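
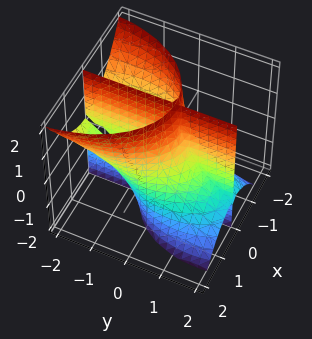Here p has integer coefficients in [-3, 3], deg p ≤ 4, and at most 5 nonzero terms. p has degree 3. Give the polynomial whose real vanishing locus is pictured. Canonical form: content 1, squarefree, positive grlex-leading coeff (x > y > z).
2*x^3 + x*y^2 + 2*x*y*z + x*y - 2*x

1. The picture has 2 separate pieces. They look like related sheets of one shape, so recover p as a whole.
2. deg p = 3. The shape is more complex than any degree-2 surface.
3. From the visible intercepts: the visible y-axis segment lies entirely on the surface; the visible z-axis segment lies entirely on the surface; the x-axis gridline crossings are at x ∈ {-1, 0, 1}.
4. Solving for integer coefficients yields p as stated.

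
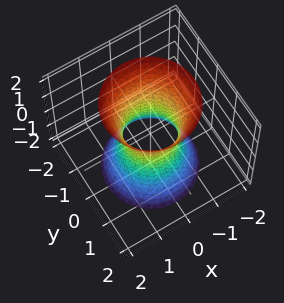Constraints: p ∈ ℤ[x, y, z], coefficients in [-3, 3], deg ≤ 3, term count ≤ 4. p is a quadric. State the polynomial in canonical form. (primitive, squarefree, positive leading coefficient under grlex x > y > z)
3*x^2 + 3*y^2 - z^2 - 2

1. Degree: an hourglass — one-sheet hyperboloid; a quadric, so deg p = 2.
2. Symmetries: it's symmetric under z → −z, forcing even powers of z; rotational symmetry about the z-axis ⇒ p depends on x, y only through x² + y².
3. From the axis intercepts and sections: no z-intercept at any integer in the box; a circular section at z = 1 has radius exactly 1.
4. Matching integer coefficients to the picture gives p.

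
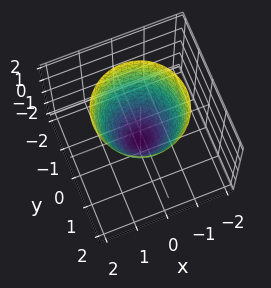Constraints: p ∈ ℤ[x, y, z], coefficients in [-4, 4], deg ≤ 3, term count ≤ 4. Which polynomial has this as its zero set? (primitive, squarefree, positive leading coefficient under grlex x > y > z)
First, deg p = 2. A generic line meets the surface in up to 2 points.
Then, symmetries: rotational symmetry about the z-axis ⇒ p depends on x, y only through x² + y².
Next, checking where it meets the axes: it meets the z-axis at z = -1 (among the integer gridlines); a circular section at z = 0 has radius between 0 and 1.
Finally, putting this together gives p.

3*x^2 + 3*y^2 - 2*z - 2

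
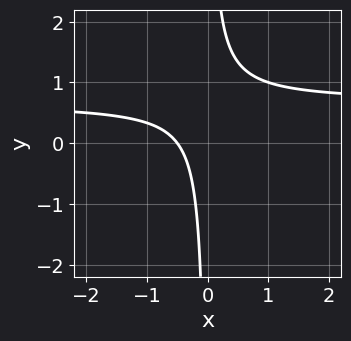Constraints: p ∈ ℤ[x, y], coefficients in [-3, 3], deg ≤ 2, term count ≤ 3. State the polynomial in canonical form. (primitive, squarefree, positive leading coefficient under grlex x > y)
3*x*y - 2*x - 1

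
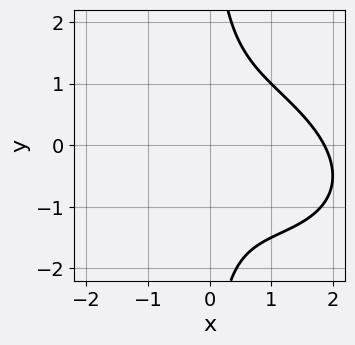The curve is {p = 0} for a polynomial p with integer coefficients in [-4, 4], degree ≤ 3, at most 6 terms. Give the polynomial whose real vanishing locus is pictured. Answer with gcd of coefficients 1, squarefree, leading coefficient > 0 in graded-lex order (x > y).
x^3 + x^2*y + 2*x*y^2 - x^2 - 3

(a) Degree: a generic line meets the curve in up to 3 points, so deg p = 3.
(b) From the axis intercepts and sections: it misses every integer gridline on the y-axis.
(c) The integer polynomial consistent with all of this is the stated p.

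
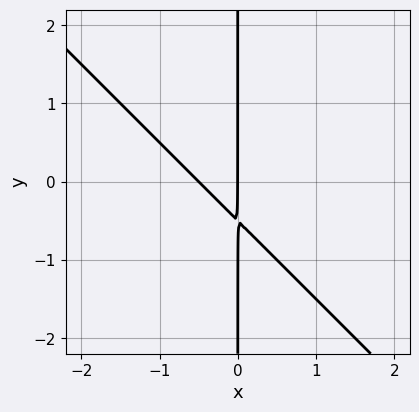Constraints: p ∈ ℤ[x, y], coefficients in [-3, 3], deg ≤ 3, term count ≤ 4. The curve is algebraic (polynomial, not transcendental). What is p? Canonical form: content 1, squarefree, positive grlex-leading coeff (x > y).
2*x^2 + 2*x*y + x

1. Degree: the shape is more complex than any degree-1 curve, so deg p = 2.
2. From the axis intercepts and sections: every point of the y-axis in the box is on the curve; it meets the x-axis at x = 0 (among the integer gridlines).
3. Assembling these constraints gives the stated polynomial.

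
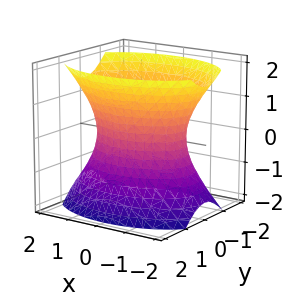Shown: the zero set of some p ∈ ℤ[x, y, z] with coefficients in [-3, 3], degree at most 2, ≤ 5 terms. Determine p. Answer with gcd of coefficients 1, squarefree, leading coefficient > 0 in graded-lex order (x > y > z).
x^2 + 2*y^2 - z^2 - 2

Degree: an hourglass — one-sheet hyperboloid; a quadric, so deg p = 2.
Symmetries: the x ↦ −x reflection is a symmetry, so x appears only in even powers; the z ↦ −z reflection is a symmetry, so z appears only in even powers; it's symmetric under y → −y, forcing even powers of y.
Reading off the gridlines: no z-intercept at any integer in the box; among the integer gridlines, it crosses the y-axis at y ∈ {-1, 1}.
These observations pin down the coefficients.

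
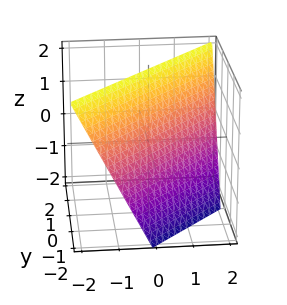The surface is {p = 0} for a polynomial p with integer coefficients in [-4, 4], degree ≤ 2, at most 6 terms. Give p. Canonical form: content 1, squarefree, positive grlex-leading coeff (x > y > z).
First, the degree is 1 — the surface is flat (a plane).
Then, reading off the gridlines: one z-axis crossing is at z = 2; one x-axis crossing is at x = 1; it meets the y-axis at y = -1 (among the integer gridlines).
Finally, together with the visible shape, these determine p as stated.

2*x - 2*y + z - 2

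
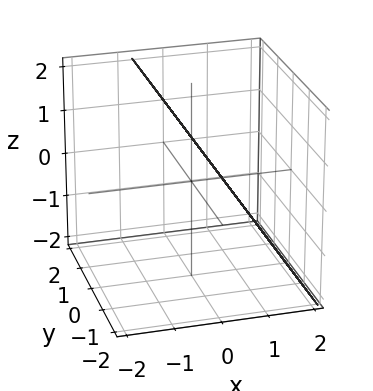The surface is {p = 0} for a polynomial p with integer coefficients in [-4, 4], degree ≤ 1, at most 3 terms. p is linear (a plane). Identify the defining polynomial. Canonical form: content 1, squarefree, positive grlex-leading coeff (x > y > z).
1. The degree is 1 — the surface is flat (a plane).
2. From the axis intercepts and sections: no y-intercept at any integer in the box; it crosses the z-axis at the gridline z = 1.
3. Solving for integer coefficients yields p as stated.

3*x + 2*z - 2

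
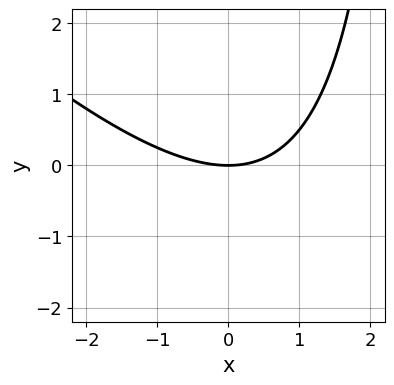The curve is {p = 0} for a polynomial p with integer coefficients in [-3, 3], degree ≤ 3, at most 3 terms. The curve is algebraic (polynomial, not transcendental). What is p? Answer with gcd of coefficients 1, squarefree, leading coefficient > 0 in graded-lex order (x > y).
x^2 + x*y - 3*y

(a) The degree is 2 — a generic line meets the curve in up to 2 points.
(b) Observable constraints: one x-axis crossing is at x = 0; one y-axis crossing is at y = 0.
(c) Assembling these constraints gives the stated polynomial.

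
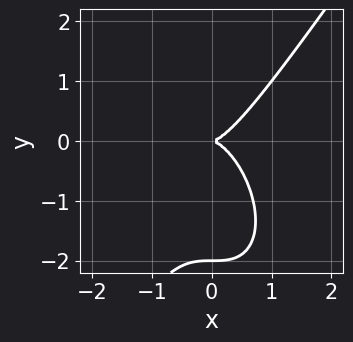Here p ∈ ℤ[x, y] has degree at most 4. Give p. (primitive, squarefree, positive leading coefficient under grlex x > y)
deg p = 3. The shape is more complex than any degree-2 curve.
Against the integer gridlines: it meets the x-axis at x = 0 (among the integer gridlines); the y-axis gridline crossings are at y ∈ {-2, 0}.
Solving for integer coefficients yields p as stated.

3*x^3 - y^3 - 2*y^2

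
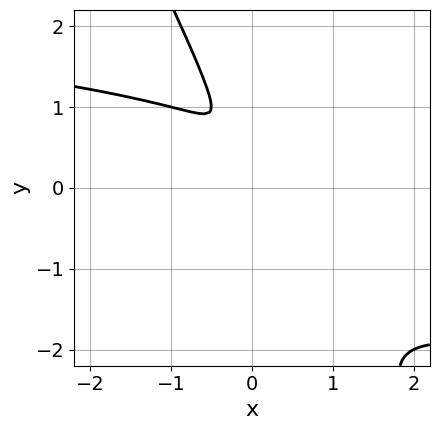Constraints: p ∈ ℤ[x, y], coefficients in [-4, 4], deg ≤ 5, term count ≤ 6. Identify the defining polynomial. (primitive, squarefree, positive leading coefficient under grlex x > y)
2*x*y^3 + y^4 + x*y^2 + 2*x^2

deg p = 4. The shape is more complex than any degree-3 curve.
Solving for integer coefficients yields p as stated.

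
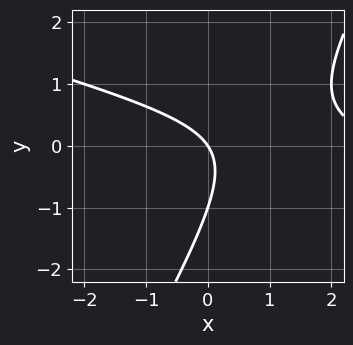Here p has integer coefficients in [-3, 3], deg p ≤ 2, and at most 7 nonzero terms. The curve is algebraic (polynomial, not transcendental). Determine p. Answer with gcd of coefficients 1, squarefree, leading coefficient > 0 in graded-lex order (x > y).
First, the degree is 2 — a generic line meets the curve in up to 2 points.
Then, from the axis intercepts and sections: it meets the x-axis at x = 0 (among the integer gridlines); the y-axis gridline crossings are at y ∈ {-1, 0}.
Finally, these observations pin down the coefficients.

x^2 + 3*x*y - 2*y^2 - 3*x - 2*y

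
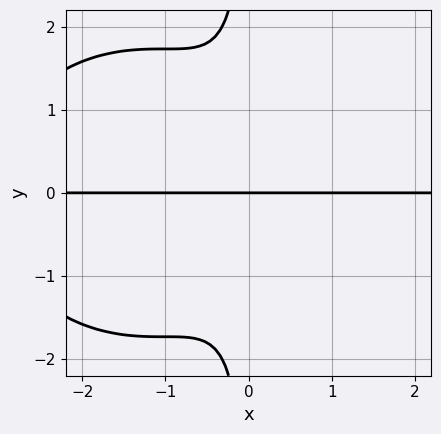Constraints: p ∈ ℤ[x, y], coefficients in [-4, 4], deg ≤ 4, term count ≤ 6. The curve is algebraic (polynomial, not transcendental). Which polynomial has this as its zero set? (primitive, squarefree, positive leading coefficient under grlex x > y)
x^3*y + x*y^3 + 3*x^2*y + y

1. The degree is 4 — a generic line meets the curve in up to 4 points.
2. Checking where it meets the axes: it crosses the y-axis at the gridline y = 0; every point of the x-axis in the box is on the curve.
3. Putting this together gives p.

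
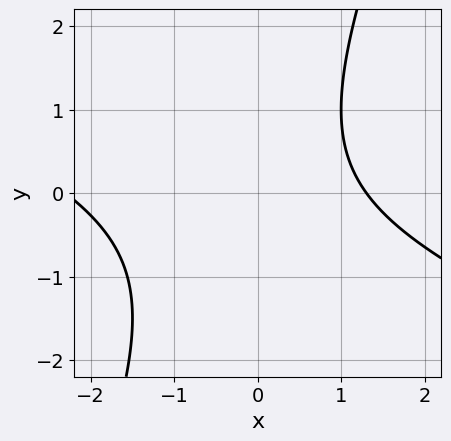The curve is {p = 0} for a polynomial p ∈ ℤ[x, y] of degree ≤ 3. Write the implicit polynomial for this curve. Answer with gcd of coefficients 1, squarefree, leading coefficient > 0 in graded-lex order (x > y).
x^2 + 2*x*y - y^2 + x - 3

(a) deg p = 2.
(b) Checking where it meets the axes: the curve avoids every integer y-axis point in the box.
(c) Assembling these constraints gives the stated polynomial.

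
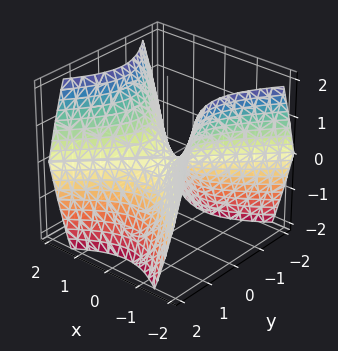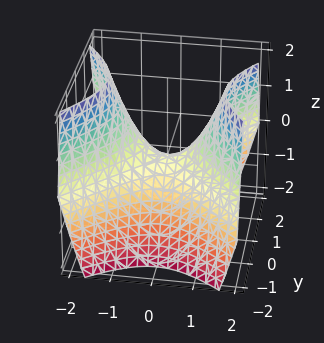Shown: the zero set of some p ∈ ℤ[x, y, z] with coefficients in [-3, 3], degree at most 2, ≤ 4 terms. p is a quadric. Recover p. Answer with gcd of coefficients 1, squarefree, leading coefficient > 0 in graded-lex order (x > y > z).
(a) The degree is 2 — a hyperbolic paraboloid; a quadric.
(b) Symmetries: mirror symmetry x ↦ −x ⇒ only even powers of x; mirror symmetry y ↦ −y ⇒ only even powers of y.
(c) Against the integer gridlines: it crosses the y-axis at the gridline y = 0; one x-axis crossing is at x = 0.
(d) Matching integer coefficients to the picture gives p.

x^2 - y^2 - z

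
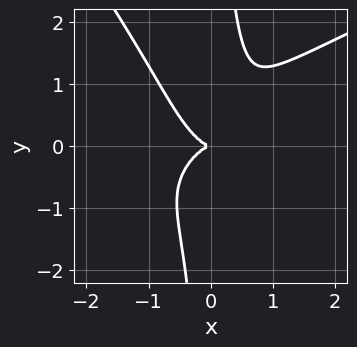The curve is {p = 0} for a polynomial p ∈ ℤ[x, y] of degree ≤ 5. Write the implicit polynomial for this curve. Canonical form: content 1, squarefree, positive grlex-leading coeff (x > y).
x^3*y - 2*x^2*y^2 - 2*x*y^3 + 3*x^3 + 2*y^2

First, the degree is 4 — a generic line meets the curve in up to 4 points.
Then, from the axis intercepts and sections: it crosses the y-axis at the gridline y = 0; it meets the x-axis at x = 0 (among the integer gridlines).
Finally, assembling these constraints gives the stated polynomial.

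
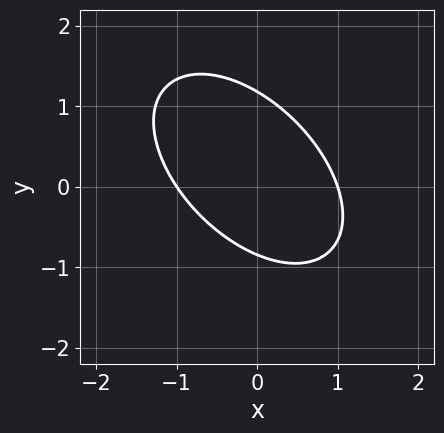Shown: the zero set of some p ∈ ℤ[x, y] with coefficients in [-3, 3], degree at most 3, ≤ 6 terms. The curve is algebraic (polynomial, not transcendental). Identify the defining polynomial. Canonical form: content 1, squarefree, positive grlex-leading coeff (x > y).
3*x^2 + 3*x*y + 3*y^2 - y - 3

(a) Degree: a generic line meets the curve in up to 2 points, so deg p = 2.
(b) Observable constraints: among the integer gridlines, it crosses the x-axis at x ∈ {-1, 1}.
(c) Solving for integer coefficients yields p as stated.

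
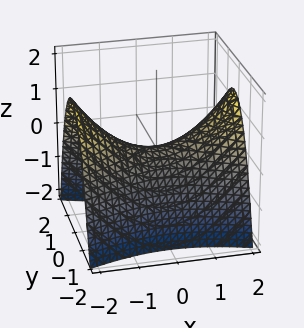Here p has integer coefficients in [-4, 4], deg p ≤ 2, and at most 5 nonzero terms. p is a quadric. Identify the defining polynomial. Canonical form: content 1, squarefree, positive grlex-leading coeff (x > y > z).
First, degree: a hyperbolic paraboloid; a quadric, so deg p = 2.
Then, symmetries: it's symmetric under y → −y, forcing even powers of y; it's symmetric under x → −x, forcing even powers of x.
Then, from the visible intercepts: one y-axis crossing is at y = 0; one z-axis crossing is at z = 0; one x-axis crossing is at x = 0.
Finally, solving for integer coefficients yields p as stated.

x^2 - 3*y^2 - 3*z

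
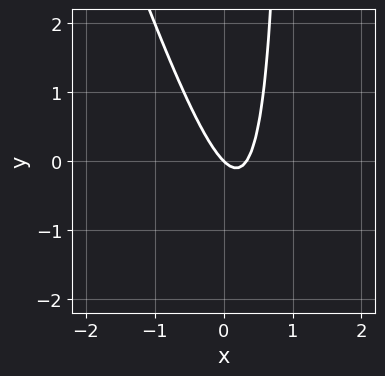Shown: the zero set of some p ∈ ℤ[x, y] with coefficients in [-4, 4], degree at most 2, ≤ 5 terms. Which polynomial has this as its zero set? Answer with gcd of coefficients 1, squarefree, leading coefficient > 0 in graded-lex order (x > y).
3*x^2 + x*y - x - y

First, deg p = 2. No degree-1 curve has this shape.
Next, against the integer gridlines: it crosses the y-axis at the gridline y = 0; one x-axis crossing is at x = 0.
Finally, matching integer coefficients to the picture gives p.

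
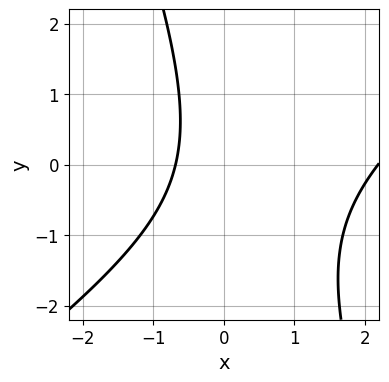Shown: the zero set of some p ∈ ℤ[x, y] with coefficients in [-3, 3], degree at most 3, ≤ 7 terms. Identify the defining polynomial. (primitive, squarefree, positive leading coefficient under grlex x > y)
1. deg p = 2. The shape is more complex than any degree-1 curve.
2. From the axis intercepts and sections: the curve avoids every integer y-axis point in the box.
3. Solving for integer coefficients yields p as stated.

2*x^2 - 2*x*y - y^2 - 3*x - 3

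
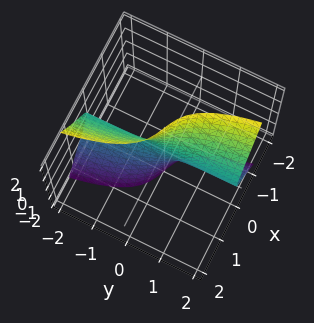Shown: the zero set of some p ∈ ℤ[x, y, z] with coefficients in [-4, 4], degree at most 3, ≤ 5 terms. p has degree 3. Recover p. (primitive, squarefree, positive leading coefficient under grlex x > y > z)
1. deg p = 3. A generic line meets the surface in up to 3 points.
2. From the visible intercepts: the visible z-axis segment lies entirely on the surface; the visible y-axis segment lies entirely on the surface.
3. These observations pin down the coefficients.

2*x^3 - x^2*y + y*z^2 + 2*x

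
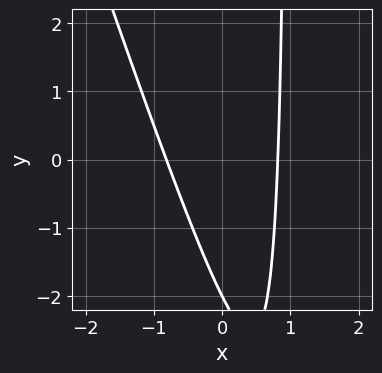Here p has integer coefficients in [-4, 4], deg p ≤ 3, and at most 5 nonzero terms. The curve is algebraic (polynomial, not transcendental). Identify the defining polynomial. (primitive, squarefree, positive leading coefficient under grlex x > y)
1. Degree: the shape is more complex than any degree-1 curve, so deg p = 2.
2. Against the integer gridlines: one y-axis crossing is at y = -2.
3. The integer polynomial consistent with all of this is the stated p.

3*x^2 + x*y - y - 2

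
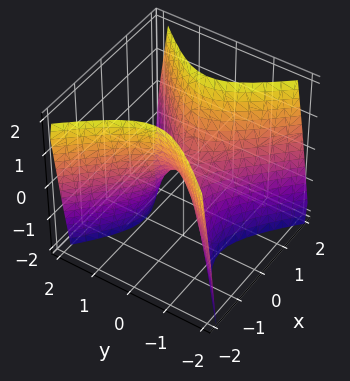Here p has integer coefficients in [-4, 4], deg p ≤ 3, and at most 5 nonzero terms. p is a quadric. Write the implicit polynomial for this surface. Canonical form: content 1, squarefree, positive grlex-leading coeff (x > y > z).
2*x^2 - 2*y^2 - z

1. deg p = 2. A hyperbolic paraboloid; a quadric.
2. Symmetries: mirror symmetry y ↦ −y ⇒ only even powers of y; it's symmetric under x → −x, forcing even powers of x.
3. Against the integer gridlines: it meets the x-axis at x = 0 (among the integer gridlines); it meets the z-axis at z = 0 (among the integer gridlines).
4. The integer polynomial consistent with all of this is the stated p.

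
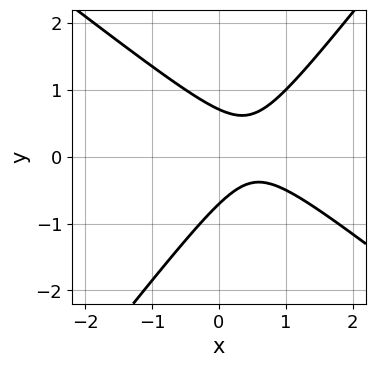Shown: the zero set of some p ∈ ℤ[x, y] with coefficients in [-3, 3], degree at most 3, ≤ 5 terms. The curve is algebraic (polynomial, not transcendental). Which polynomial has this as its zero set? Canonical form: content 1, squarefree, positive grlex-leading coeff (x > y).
2*x^2 + x*y - 2*y^2 - 2*x + 1

First, the degree is 2 — the shape is more complex than any degree-1 curve.
Next, observable constraints: no x-intercept at any integer in the box.
Finally, assembling these constraints gives the stated polynomial.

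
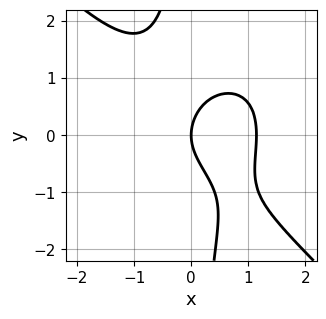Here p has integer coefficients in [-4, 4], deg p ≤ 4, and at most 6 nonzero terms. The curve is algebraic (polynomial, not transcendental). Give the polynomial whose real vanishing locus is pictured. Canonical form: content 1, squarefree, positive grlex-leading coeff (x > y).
2*x^4 + 2*x*y^3 + 2*y^2 - 3*x

(a) The degree is 4 — no degree-3 curve has this shape.
(b) From the visible intercepts: it meets the x-axis at x = 0 (among the integer gridlines); one y-axis crossing is at y = 0.
(c) Assembling these constraints gives the stated polynomial.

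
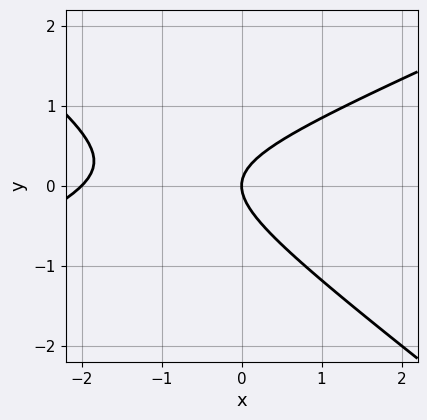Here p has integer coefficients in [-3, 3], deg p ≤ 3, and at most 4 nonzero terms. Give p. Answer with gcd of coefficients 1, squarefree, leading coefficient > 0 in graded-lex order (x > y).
(a) The degree is 2 — the shape is more complex than any degree-1 curve.
(b) From the visible intercepts: the x-axis gridline crossings are at x ∈ {-2, 0}; it meets the y-axis at y = 0 (among the integer gridlines).
(c) Fitting integer coefficients to these (and the overall shape) gives p.

x^2 - x*y - 3*y^2 + 2*x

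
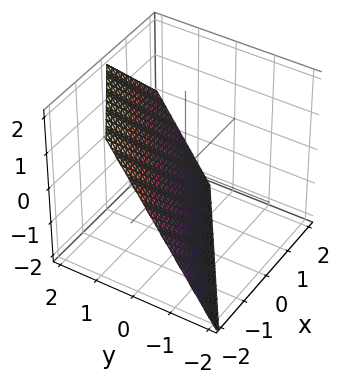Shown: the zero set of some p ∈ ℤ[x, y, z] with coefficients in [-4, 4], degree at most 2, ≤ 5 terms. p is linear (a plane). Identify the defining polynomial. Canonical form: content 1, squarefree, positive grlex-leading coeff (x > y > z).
Degree: every cross-section is a straight line — this is a plane, so deg p = 1.
Reading off the gridlines: it meets the z-axis at z = -1 (among the integer gridlines); it meets the x-axis at x = -1 (among the integer gridlines).
Solving for integer coefficients yields p as stated.

2*x - 3*y + 2*z + 2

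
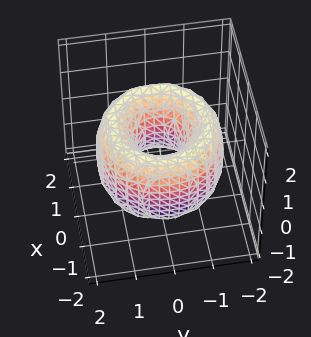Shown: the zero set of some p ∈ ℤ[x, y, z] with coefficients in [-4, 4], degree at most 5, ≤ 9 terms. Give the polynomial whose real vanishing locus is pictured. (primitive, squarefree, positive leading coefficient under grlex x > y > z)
First, the degree is 4 — the shape is more complex than any degree-3 surface.
Then, by symmetry, every cross-section ⟂ z is a circle, so x, y appear only via x² + y².
Next, against the integer gridlines: no z-intercept at any integer in the box; a circular section at z = 0 has radius between 0 and 1.
Finally, solving for integer coefficients yields p as stated.

x^4 + 2*x^2*y^2 + y^4 - 3*x^2 - 3*y^2 + z^2 + 1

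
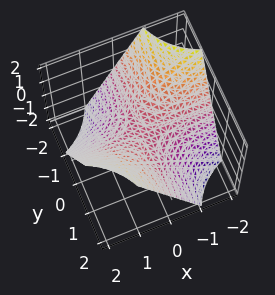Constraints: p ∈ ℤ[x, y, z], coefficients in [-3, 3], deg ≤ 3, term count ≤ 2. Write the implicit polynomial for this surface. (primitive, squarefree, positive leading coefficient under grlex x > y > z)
x*y - z

The degree is 2 — a hyperbolic paraboloid; a quadric.
From the axis intercepts and sections: it meets the z-axis at z = 0 (among the integer gridlines); every point of the x-axis in the box is on the surface; every point of the y-axis in the box is on the surface.
Fitting integer coefficients to these (and the overall shape) gives p.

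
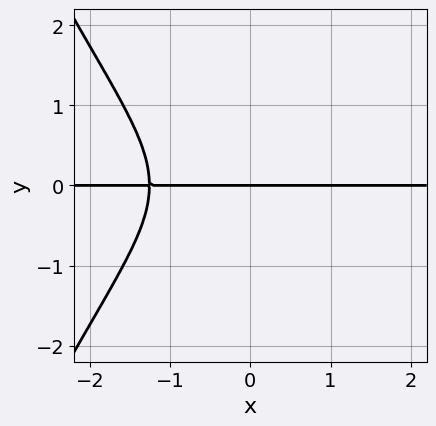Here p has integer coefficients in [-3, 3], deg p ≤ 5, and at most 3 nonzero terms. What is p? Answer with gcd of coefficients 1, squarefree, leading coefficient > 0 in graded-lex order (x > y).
1. deg p = 4.
2. Against the integer gridlines: one y-axis crossing is at y = 0; the visible x-axis segment lies entirely on the curve.
3. Assembling these constraints gives the stated polynomial.

x^3*y + 2*y^3 + 2*y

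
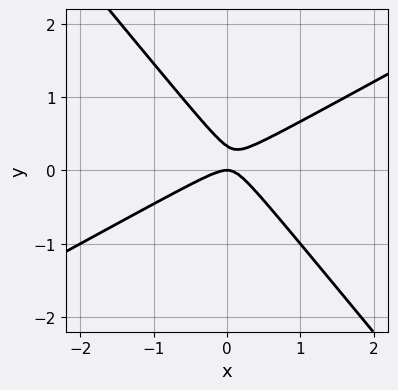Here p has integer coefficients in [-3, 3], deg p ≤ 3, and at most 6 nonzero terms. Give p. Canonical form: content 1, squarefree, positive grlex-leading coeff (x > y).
2*x^2 - 2*x*y - 3*y^2 + y

deg p = 2. A generic line meets the curve in up to 2 points.
Reading off the gridlines: it crosses the x-axis at the gridline x = 0; it crosses the y-axis at the gridline y = 0.
Putting this together gives p.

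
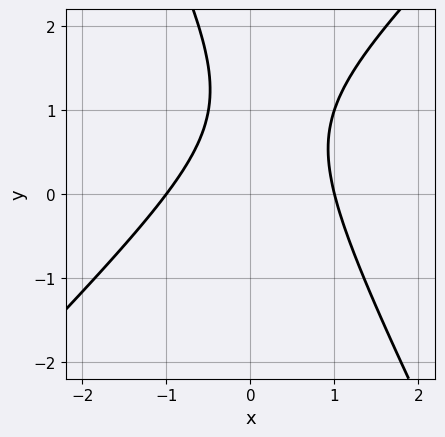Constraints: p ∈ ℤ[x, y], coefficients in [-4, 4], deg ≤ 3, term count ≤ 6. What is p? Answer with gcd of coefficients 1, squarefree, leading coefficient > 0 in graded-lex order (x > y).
2*x^2 - x*y - y^2 + 2*y - 2

(a) deg p = 2. A generic line meets the curve in up to 2 points.
(b) Reading off the gridlines: the x-axis gridline crossings are at x ∈ {-1, 1}; the curve avoids every integer y-axis point in the box.
(c) Assembling these constraints gives the stated polynomial.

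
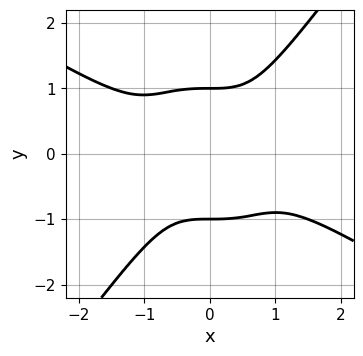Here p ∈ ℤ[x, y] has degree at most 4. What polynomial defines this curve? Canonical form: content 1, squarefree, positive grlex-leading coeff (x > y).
1. deg p = 4.
2. Against the integer gridlines: it misses every integer gridline on the x-axis; the y-axis gridline crossings are at y ∈ {-1, 1}.
3. These observations pin down the coefficients.

2*x^4 + 3*x^3*y - 2*y^4 + 2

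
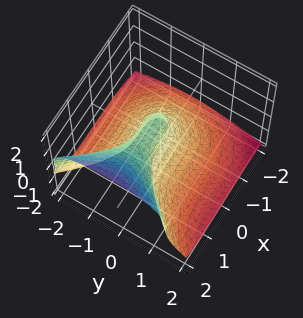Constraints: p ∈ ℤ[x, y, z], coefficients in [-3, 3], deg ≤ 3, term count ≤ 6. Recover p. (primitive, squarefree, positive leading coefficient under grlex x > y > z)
deg p = 3. No degree-2 surface has this shape.
Checking where it meets the axes: one z-axis crossing is at z = 0; it crosses the x-axis at the gridline x = 0; one y-axis crossing is at y = 0.
These observations pin down the coefficients.

x^3 - 3*z^3 - 3*y^2 - 2*y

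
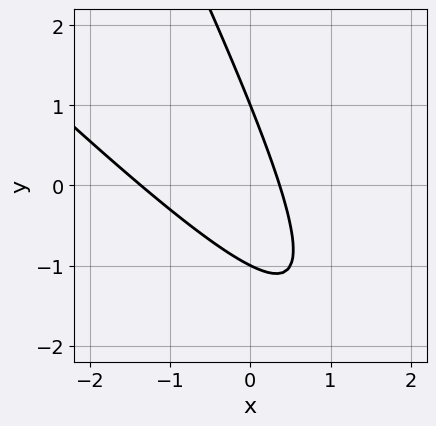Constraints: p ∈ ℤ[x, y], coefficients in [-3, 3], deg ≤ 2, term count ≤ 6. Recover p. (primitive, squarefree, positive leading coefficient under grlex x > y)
1. The degree is 2 — a generic line meets the curve in up to 2 points.
2. Observable constraints: the y-axis gridline crossings are at y ∈ {-1, 1}.
3. Matching integer coefficients to the picture gives p.

2*x^2 + 3*x*y + y^2 + 2*x - 1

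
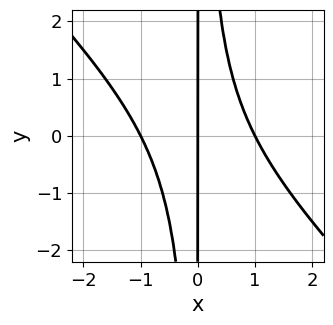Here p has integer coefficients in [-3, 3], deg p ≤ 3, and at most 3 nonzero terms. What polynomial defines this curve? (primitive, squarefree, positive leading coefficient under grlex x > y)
x^3 + x^2*y - x

1. Degree: a generic line meets the curve in up to 3 points, so deg p = 3.
2. From the axis intercepts and sections: the x-axis gridline crossings are at x ∈ {-1, 0, 1}; every point of the y-axis in the box is on the curve.
3. Putting this together gives p.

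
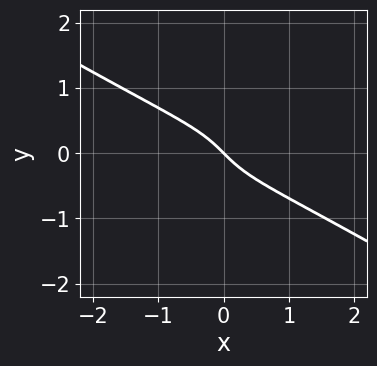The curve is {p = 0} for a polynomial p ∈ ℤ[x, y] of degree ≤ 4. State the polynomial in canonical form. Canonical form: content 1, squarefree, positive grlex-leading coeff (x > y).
deg p = 3. No degree-2 curve has this shape.
From the axis intercepts and sections: it crosses the x-axis at the gridline x = 0; it crosses the y-axis at the gridline y = 0.
The integer polynomial consistent with all of this is the stated p.

x^2*y - 3*y^3 - x - y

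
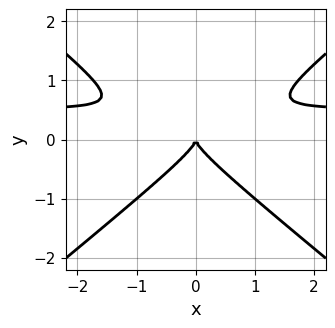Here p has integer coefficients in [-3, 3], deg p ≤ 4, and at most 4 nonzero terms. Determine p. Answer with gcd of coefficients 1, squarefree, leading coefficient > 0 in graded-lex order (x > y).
deg p = 3. No degree-2 curve has this shape.
Symmetries: the x ↦ −x reflection is a symmetry, so x appears only in even powers.
Observable constraints: one y-axis crossing is at y = 0; it crosses the x-axis at the gridline x = 0.
Assembling these constraints gives the stated polynomial.

2*x^2*y - 3*y^3 - x^2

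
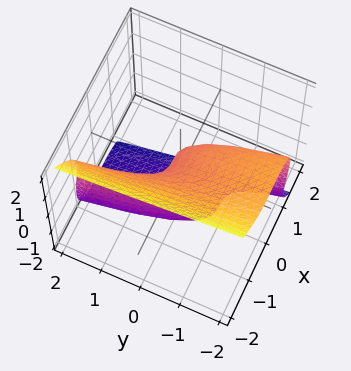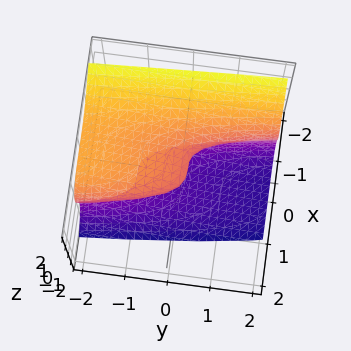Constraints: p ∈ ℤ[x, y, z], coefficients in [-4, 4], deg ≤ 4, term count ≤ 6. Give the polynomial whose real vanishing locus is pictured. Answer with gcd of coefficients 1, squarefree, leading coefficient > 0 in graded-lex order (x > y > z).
deg p = 3. The shape is more complex than any degree-2 surface.
Reading off the gridlines: it meets the z-axis at z = 0 (among the integer gridlines); it crosses the y-axis at the gridline y = 0; it meets the x-axis at x = 0 (among the integer gridlines).
Fitting integer coefficients to these (and the overall shape) gives p.

2*x^3 + z^3 + z^2 + y - z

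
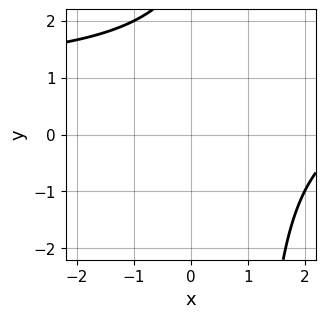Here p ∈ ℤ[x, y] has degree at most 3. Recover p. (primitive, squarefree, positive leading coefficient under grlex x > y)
1. deg p = 2.
2. Against the integer gridlines: no x-intercept at any integer in the box; it misses every integer gridline on the y-axis.
3. The integer polynomial consistent with all of this is the stated p.

x*y - x - y + 3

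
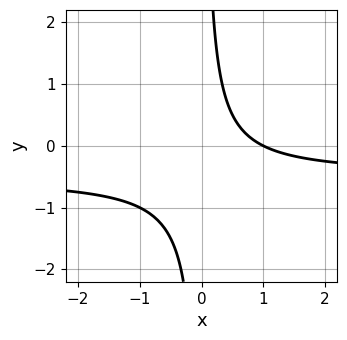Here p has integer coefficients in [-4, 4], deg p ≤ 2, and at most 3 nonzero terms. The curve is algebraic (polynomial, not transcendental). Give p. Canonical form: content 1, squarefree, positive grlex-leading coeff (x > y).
1. Degree: no degree-1 curve has this shape, so deg p = 2.
2. Observable constraints: no y-intercept at any integer in the box; it meets the x-axis at x = 1 (among the integer gridlines).
3. Matching integer coefficients to the picture gives p.

2*x*y + x - 1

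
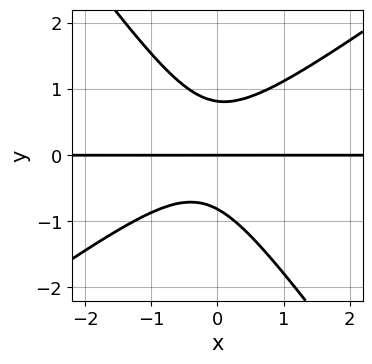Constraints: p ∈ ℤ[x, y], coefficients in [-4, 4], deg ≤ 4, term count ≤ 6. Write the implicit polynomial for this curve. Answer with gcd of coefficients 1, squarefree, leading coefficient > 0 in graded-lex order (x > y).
The degree is 3 — no degree-2 curve has this shape.
Checking where it meets the axes: every point of the x-axis in the box is on the curve; it meets the y-axis at y = 0 (among the integer gridlines).
Assembling these constraints gives the stated polynomial.

3*x^2*y - 2*x*y^2 - 3*y^3 + x*y + 2*y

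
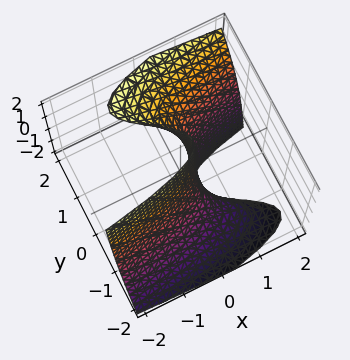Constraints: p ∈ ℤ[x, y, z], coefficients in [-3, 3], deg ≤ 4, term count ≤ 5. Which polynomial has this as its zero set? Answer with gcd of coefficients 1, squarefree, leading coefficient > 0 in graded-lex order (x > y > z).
1. Degree: the shape is more complex than any degree-2 surface, so deg p = 3.
2. From the visible intercepts: no z-intercept at any integer in the box.
3. Assembling these constraints gives the stated polynomial.

3*y^3 - 3*y^2*z - 3*x + 1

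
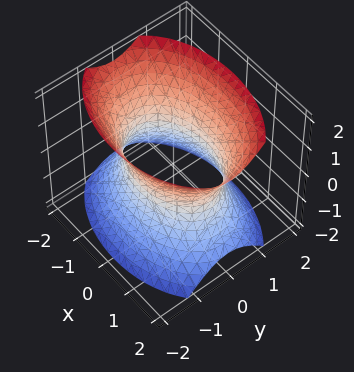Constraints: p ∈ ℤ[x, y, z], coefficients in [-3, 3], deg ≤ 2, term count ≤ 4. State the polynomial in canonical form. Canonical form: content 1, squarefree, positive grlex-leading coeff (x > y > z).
x^2 + 2*y^2 - z^2 - 2

The degree is 2 — an hourglass — one-sheet hyperboloid; a quadric.
Symmetries: mirror symmetry z ↦ −z ⇒ only even powers of z; mirror symmetry y ↦ −y ⇒ only even powers of y; it's symmetric under x → −x, forcing even powers of x.
Observable constraints: it misses every integer gridline on the z-axis; the y-axis gridline crossings are at y ∈ {-1, 1}.
Together with the visible shape, these determine p as stated.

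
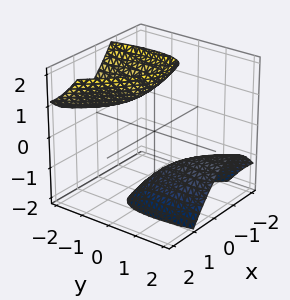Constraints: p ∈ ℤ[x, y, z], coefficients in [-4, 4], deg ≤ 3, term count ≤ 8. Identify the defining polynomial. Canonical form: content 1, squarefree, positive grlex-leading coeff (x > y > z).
3*x^2 + 3*x*y + y^2 + 2*y*z - z^2 + 2

1. There are 2 components.
2. deg p = 2.
3. Checking where it meets the axes: no x-intercept at any integer in the box; it misses every integer gridline on the y-axis.
4. These observations pin down the coefficients.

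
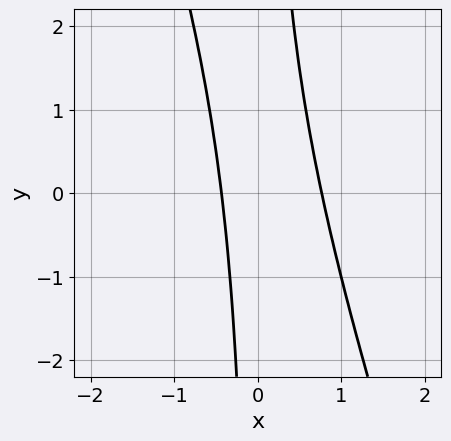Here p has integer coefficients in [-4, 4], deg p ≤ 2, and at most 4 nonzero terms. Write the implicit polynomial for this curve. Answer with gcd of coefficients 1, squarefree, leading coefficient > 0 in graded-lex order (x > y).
3*x^2 + x*y - x - 1

Degree: a generic line meets the curve in up to 2 points, so deg p = 2.
Observable constraints: the curve avoids every integer y-axis point in the box.
These observations pin down the coefficients.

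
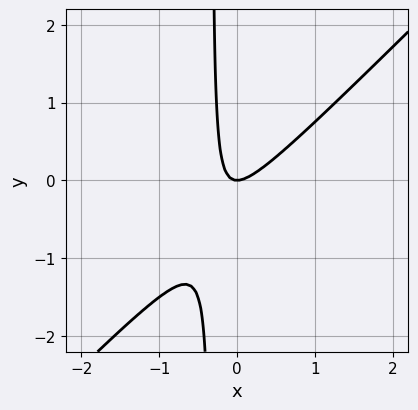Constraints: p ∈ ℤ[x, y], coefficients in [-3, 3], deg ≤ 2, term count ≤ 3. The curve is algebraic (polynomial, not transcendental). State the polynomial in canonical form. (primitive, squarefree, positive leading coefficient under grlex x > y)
3*x^2 - 3*x*y - y

1. The degree is 2 — a generic line meets the curve in up to 2 points.
2. Against the integer gridlines: one y-axis crossing is at y = 0; it meets the x-axis at x = 0 (among the integer gridlines).
3. Matching integer coefficients to the picture gives p.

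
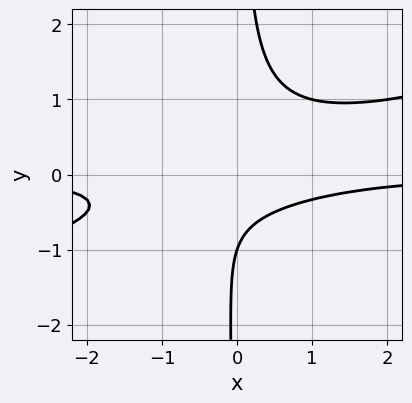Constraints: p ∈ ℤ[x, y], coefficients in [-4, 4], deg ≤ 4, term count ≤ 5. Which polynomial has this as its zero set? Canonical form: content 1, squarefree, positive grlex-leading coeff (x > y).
First, the degree is 3 — no degree-2 curve has this shape.
Next, from the axis intercepts and sections: one y-axis crossing is at y = -1; it misses every integer gridline on the x-axis.
Finally, together with the visible shape, these determine p as stated.

x^2*y - 3*x*y^2 + y + 1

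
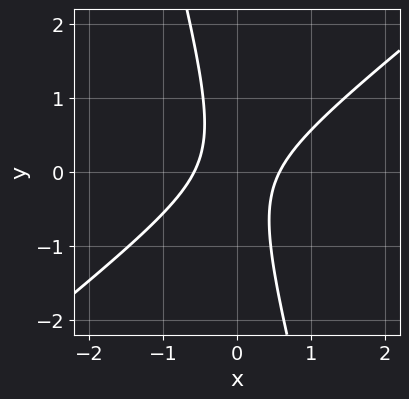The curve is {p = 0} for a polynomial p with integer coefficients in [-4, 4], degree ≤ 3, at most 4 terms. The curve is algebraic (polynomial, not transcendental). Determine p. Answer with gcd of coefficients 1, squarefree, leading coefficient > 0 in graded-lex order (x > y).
3*x^2 - 3*x*y - y^2 - 1

Degree: no degree-1 curve has this shape, so deg p = 2.
From the axis intercepts and sections: no y-intercept at any integer in the box.
Assembling these constraints gives the stated polynomial.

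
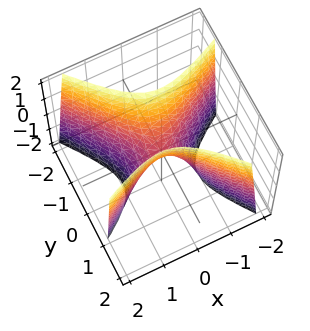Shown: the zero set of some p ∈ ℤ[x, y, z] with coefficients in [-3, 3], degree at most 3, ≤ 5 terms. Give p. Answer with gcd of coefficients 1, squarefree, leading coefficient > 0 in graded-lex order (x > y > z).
2*x^2 - 2*x*y - 3*y^2 + z

First, deg p = 2. A generic line meets the surface in up to 2 points.
Next, reading off the gridlines: it crosses the x-axis at the gridline x = 0; it crosses the z-axis at the gridline z = 0.
Finally, the integer polynomial consistent with all of this is the stated p.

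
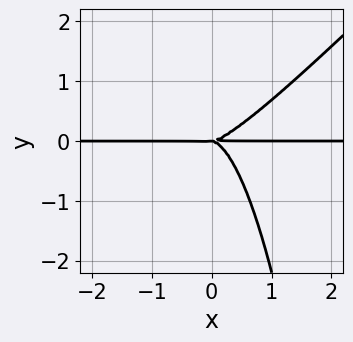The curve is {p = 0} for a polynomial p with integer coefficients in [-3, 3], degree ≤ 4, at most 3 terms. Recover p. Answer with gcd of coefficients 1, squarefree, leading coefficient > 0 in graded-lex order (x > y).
Degree: the shape is more complex than any degree-3 curve, so deg p = 4.
Reading off the gridlines: the visible x-axis segment lies entirely on the curve; one y-axis crossing is at y = 0.
Solving for integer coefficients yields p as stated.

3*x^3*y - 3*x^2*y^2 - 2*y^3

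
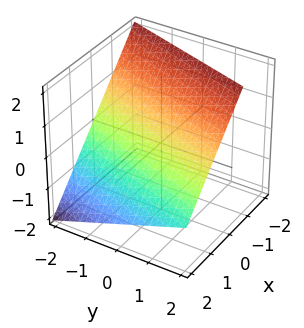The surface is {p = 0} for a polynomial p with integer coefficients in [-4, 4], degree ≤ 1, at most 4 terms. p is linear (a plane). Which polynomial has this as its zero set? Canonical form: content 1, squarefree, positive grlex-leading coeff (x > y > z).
First, degree: the surface is flat (a plane), so deg p = 1.
Next, against the integer gridlines: it meets the y-axis at y = -2 (among the integer gridlines).
Finally, putting this together gives p.

3*x - y + 3*z - 2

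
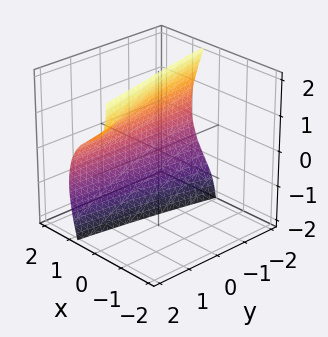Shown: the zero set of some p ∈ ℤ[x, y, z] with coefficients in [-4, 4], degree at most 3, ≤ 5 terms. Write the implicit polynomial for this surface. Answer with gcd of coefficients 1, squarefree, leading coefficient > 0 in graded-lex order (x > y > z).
1. The degree is 3 — no degree-2 surface has this shape.
2. Observable constraints: it misses every integer gridline on the z-axis; one x-axis crossing is at x = 1.
3. These observations pin down the coefficients.

3*x^3 + 2*x*z^2 + y*z + z - 3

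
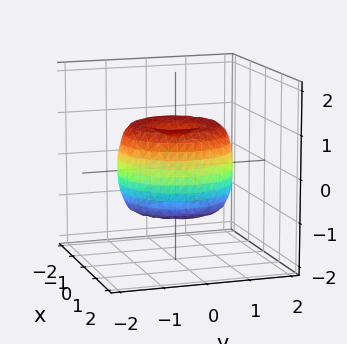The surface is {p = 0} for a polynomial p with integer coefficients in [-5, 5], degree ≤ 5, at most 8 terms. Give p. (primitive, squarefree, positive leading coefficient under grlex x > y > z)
(a) deg p = 4. The shape is more complex than any degree-3 surface.
(b) Symmetry: the surface is invariant under rotation about z: p = q(x² + y², z).
(c) From the visible intercepts: a circular section at z = 1 has radius between 0 and 1.
(d) Putting this together gives p.

2*x^4 + 4*x^2*y^2 + 2*y^4 - 3*x^2 - 3*y^2 + 2*z^2 - 1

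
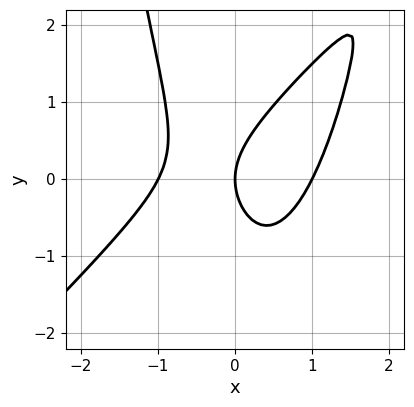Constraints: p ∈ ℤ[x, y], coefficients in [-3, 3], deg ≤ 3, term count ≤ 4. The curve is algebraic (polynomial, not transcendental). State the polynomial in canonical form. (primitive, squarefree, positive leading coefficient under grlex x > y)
deg p = 3. The shape is more complex than any degree-2 curve.
Checking where it meets the axes: it crosses the y-axis at the gridline y = 0; among the integer gridlines, it crosses the x-axis at x ∈ {-1, 0, 1}.
Matching integer coefficients to the picture gives p.

3*x^3 - 3*x^2*y + 2*y^2 - 3*x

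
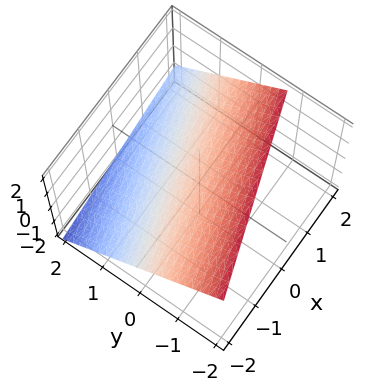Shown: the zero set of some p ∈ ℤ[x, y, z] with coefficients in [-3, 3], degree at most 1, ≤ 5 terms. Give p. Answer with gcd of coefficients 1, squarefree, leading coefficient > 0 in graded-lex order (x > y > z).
First, deg p = 1. Every cross-section is a straight line — this is a plane.
Then, from the visible intercepts: it meets the x-axis at x = -2 (among the integer gridlines).
Finally, the integer polynomial consistent with all of this is the stated p.

x - 3*y - 3*z + 2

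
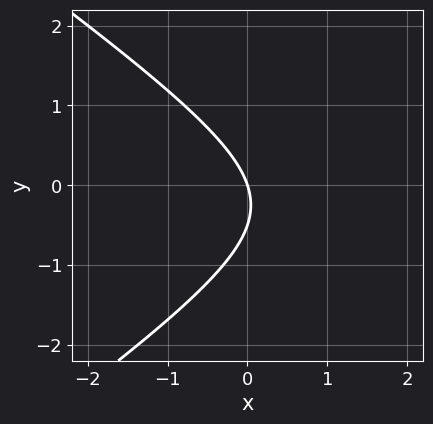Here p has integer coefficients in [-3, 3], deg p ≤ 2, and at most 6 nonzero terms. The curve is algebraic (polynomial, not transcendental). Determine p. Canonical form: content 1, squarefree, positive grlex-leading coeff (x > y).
x^2 - 2*y^2 - 3*x - y

deg p = 2. A generic line meets the curve in up to 2 points.
Checking where it meets the axes: it crosses the x-axis at the gridline x = 0; it crosses the y-axis at the gridline y = 0.
Assembling these constraints gives the stated polynomial.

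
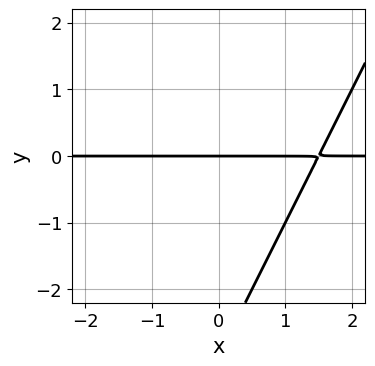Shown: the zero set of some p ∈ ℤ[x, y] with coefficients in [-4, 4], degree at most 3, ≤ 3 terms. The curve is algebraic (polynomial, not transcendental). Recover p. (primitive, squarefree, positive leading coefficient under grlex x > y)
2*x*y - y^2 - 3*y

First, degree: the shape is more complex than any degree-1 curve, so deg p = 2.
Next, against the integer gridlines: the visible x-axis segment lies entirely on the curve; it crosses the y-axis at the gridline y = 0.
Finally, putting this together gives p.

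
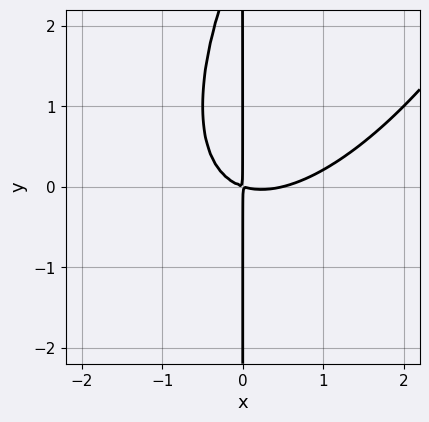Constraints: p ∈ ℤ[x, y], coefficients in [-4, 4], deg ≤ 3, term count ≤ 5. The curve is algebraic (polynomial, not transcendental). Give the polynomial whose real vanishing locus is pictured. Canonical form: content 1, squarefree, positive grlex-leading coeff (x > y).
1. Degree: the shape is more complex than any degree-2 curve, so deg p = 3.
2. From the visible intercepts: every point of the y-axis in the box is on the curve.
3. Matching integer coefficients to the picture gives p.

2*x^3 - 2*x^2*y + x*y^2 - x^2 - 3*x*y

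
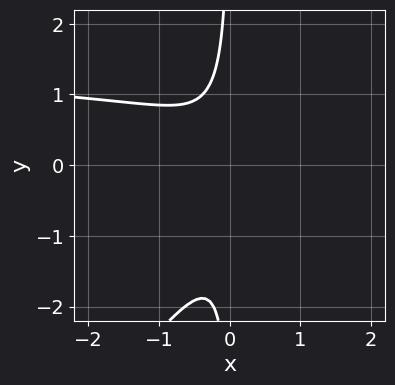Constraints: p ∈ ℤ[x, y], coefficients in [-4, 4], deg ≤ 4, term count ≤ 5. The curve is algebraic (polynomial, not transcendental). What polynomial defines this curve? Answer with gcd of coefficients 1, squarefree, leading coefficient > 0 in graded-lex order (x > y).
1. deg p = 3.
2. Checking where it meets the axes: it misses every integer gridline on the x-axis; it misses every integer gridline on the y-axis.
3. Fitting integer coefficients to these (and the overall shape) gives p.

2*x^2*y - 2*x*y^2 - 3*x^2 - x*y - 1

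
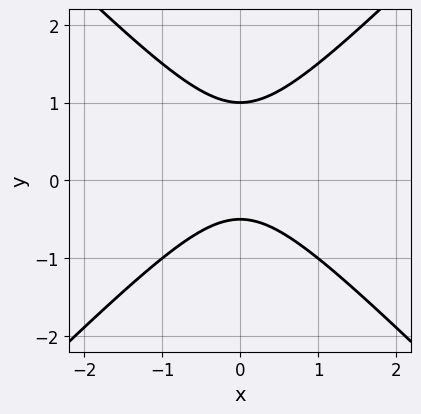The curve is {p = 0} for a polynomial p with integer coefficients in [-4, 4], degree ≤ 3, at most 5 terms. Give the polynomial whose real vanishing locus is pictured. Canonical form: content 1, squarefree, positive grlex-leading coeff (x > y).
deg p = 2. The shape is more complex than any degree-1 curve.
Symmetries: mirror symmetry x ↦ −x ⇒ only even powers of x.
Observable constraints: no x-intercept at any integer in the box; it meets the y-axis at y = 1 (among the integer gridlines).
Solving for integer coefficients yields p as stated.

2*x^2 - 2*y^2 + y + 1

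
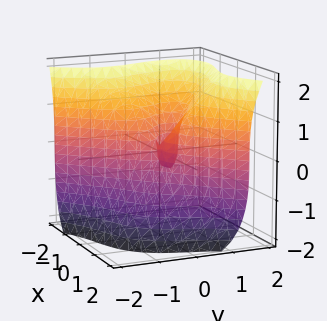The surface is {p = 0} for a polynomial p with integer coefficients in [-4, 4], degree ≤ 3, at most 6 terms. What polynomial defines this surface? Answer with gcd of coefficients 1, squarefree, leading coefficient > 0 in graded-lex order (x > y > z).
2*x^3 - 2*y^3 + z^3 - 3*x*y

1. deg p = 3. A generic line meets the surface in up to 3 points.
2. Reading off the gridlines: it crosses the x-axis at the gridline x = 0; it crosses the z-axis at the gridline z = 0; it meets the y-axis at y = 0 (among the integer gridlines).
3. Putting this together gives p.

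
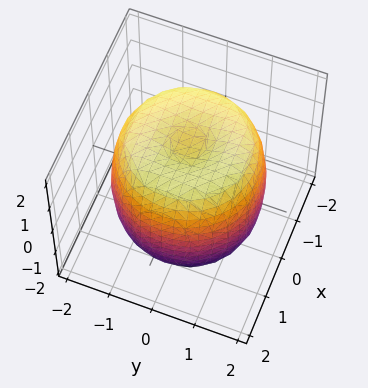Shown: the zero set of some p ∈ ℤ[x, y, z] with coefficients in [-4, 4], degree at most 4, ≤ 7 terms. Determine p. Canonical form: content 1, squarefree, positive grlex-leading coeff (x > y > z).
(a) deg p = 4.
(b) By symmetry, every cross-section ⟂ z is a circle, so x, y appear only via x² + y².
(c) Reading off the gridlines: a circular section at z = 1 has radius between 1 and 2.
(d) Assembling these constraints gives the stated polynomial.

x^4 + 2*x^2*y^2 + y^4 - 2*x^2 - 2*y^2 + z^2 - 2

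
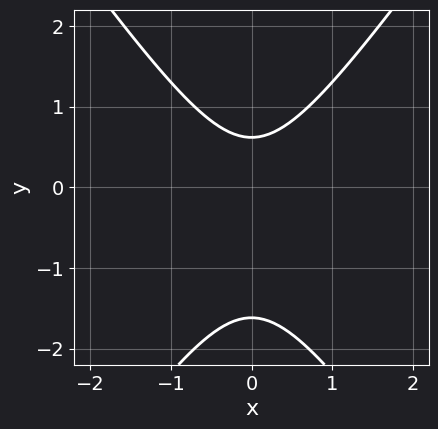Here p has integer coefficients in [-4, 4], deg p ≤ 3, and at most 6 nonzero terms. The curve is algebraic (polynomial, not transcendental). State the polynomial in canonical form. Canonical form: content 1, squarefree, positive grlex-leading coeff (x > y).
2*x^2 - y^2 - y + 1

1. The degree is 2 — a generic line meets the curve in up to 2 points.
2. Symmetries: the x ↦ −x reflection is a symmetry, so x appears only in even powers.
3. Against the integer gridlines: no x-intercept at any integer in the box.
4. Together with the visible shape, these determine p as stated.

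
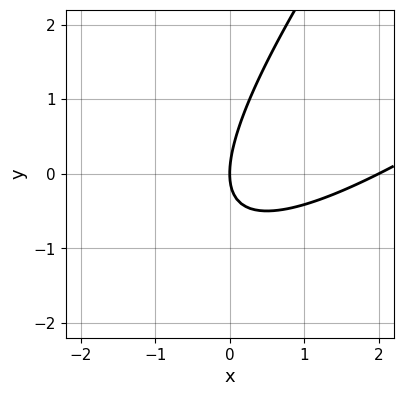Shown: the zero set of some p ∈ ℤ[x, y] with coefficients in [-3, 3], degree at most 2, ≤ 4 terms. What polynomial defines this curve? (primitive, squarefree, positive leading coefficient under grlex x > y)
x^2 - 2*x*y + y^2 - 2*x

First, deg p = 2.
Next, checking where it meets the axes: the x-axis gridline crossings are at x ∈ {0, 2}; it meets the y-axis at y = 0 (among the integer gridlines).
Finally, these observations pin down the coefficients.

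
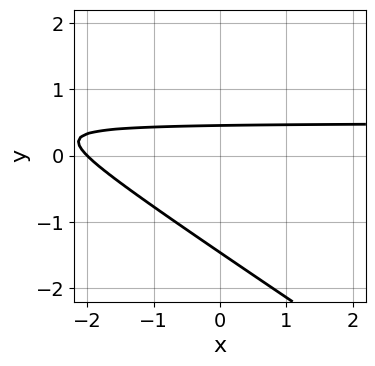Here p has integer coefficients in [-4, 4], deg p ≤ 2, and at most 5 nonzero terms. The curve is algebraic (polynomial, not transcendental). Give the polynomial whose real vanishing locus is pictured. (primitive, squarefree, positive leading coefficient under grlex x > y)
(a) deg p = 2. No degree-1 curve has this shape.
(b) Reading off the gridlines: it crosses the x-axis at the gridline x = -2.
(c) Matching integer coefficients to the picture gives p.

2*x*y + 3*y^2 - x + 3*y - 2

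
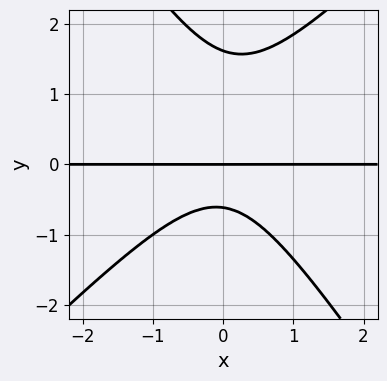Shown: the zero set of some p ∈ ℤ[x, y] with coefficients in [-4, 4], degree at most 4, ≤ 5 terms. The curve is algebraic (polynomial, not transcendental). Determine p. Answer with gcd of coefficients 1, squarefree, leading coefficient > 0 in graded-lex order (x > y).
(a) Degree: a generic line meets the curve in up to 3 points, so deg p = 3.
(b) Reading off the gridlines: one y-axis crossing is at y = 0; every point of the x-axis in the box is on the curve.
(c) Fitting integer coefficients to these (and the overall shape) gives p.

3*x^2*y - x*y^2 - 2*y^3 + 2*y^2 + 2*y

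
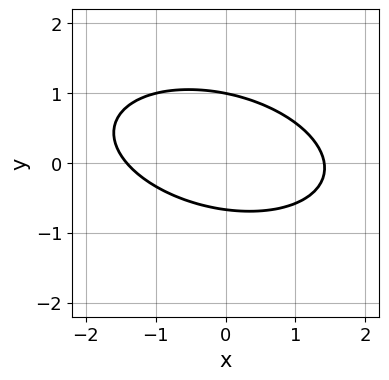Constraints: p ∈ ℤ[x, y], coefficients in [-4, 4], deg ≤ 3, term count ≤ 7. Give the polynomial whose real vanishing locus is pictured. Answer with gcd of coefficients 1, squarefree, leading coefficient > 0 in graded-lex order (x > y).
deg p = 2.
Against the integer gridlines: one y-axis crossing is at y = 1.
The integer polynomial consistent with all of this is the stated p.

x^2 + x*y + 3*y^2 - y - 2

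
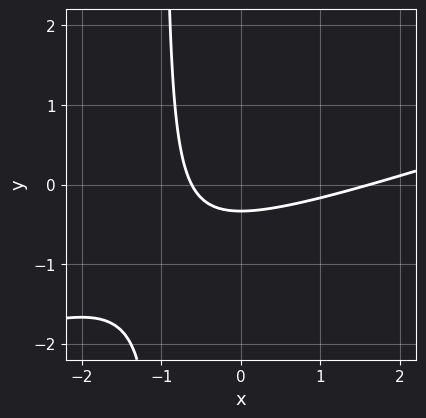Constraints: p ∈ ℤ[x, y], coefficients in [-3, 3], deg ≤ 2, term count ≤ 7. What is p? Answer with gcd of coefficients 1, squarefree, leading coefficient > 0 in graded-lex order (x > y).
x^2 - 3*x*y - x - 3*y - 1

First, deg p = 2. No degree-1 curve has this shape.
Finally, solving for integer coefficients yields p as stated.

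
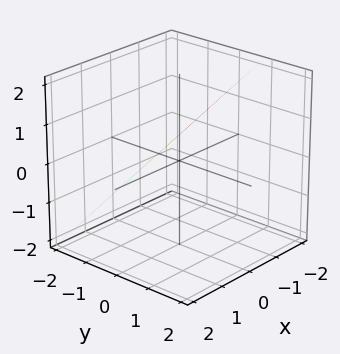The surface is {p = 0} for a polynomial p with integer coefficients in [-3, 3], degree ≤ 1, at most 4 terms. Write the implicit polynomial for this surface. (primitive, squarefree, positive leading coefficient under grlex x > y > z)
x - 3*y + 3*z - 2

First, the degree is 1 — every cross-section is a straight line — this is a plane.
Then, observable constraints: one x-axis crossing is at x = 2.
Finally, these observations pin down the coefficients.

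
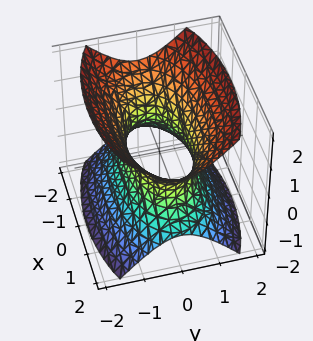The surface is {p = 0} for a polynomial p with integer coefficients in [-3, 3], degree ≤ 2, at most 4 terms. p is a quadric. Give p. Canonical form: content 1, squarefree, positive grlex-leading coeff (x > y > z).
x^2 + 3*y^2 - 2*z^2 - 2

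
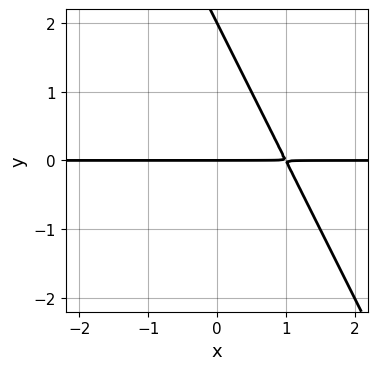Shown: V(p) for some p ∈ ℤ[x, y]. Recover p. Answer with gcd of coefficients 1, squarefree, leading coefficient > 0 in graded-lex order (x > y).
2*x*y + y^2 - 2*y

1. Degree: the shape is more complex than any degree-1 curve, so deg p = 2.
2. Against the integer gridlines: the y-axis gridline crossings are at y ∈ {0, 2}; the visible x-axis segment lies entirely on the curve.
3. Solving for integer coefficients yields p as stated.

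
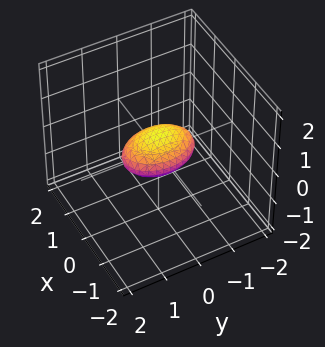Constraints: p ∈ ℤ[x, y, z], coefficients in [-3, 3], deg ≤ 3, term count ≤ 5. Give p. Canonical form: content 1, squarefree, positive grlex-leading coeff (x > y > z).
1. deg p = 2.
2. Symmetries: the z ↦ −z reflection is a symmetry, so z appears only in even powers; it's symmetric under x → −x, forcing even powers of x; mirror symmetry y ↦ −y ⇒ only even powers of y.
3. From the axis intercepts and sections: the y-axis gridline crossings are at y ∈ {-1, 1}.
4. Solving for integer coefficients yields p as stated.

2*x^2 + y^2 + 3*z^2 - 1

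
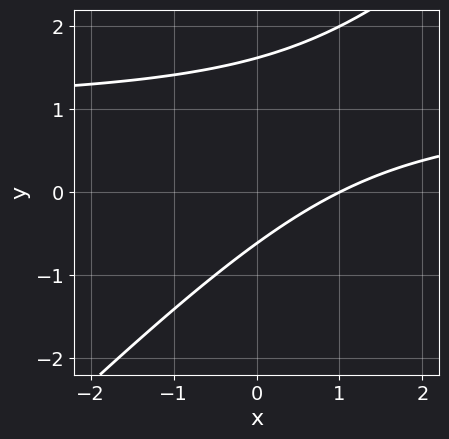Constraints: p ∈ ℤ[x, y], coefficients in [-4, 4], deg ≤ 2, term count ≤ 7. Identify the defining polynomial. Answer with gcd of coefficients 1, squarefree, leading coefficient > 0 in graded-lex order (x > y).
1. deg p = 2.
2. From the visible intercepts: one x-axis crossing is at x = 1.
3. These observations pin down the coefficients.

x*y - y^2 - x + y + 1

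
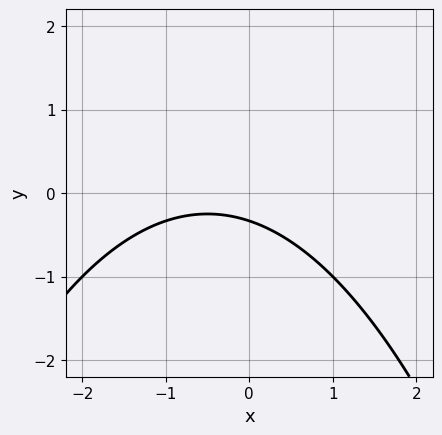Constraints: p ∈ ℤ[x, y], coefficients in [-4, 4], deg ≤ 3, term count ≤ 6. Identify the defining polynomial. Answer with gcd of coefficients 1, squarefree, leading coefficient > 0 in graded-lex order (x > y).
The degree is 2 — a generic line meets the curve in up to 2 points.
Reading off the gridlines: the curve avoids every integer x-axis point in the box.
Matching integer coefficients to the picture gives p.

x^2 + x + 3*y + 1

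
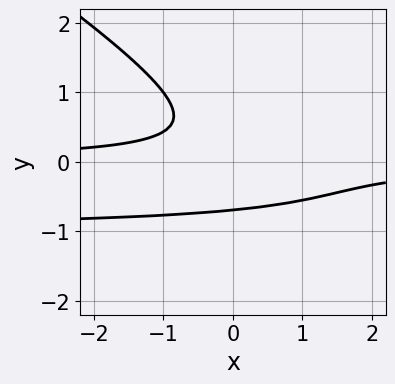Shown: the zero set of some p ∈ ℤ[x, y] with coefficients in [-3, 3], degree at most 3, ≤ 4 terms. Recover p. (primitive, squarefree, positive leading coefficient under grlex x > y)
First, degree: no degree-2 curve has this shape, so deg p = 3.
Then, against the integer gridlines: no x-intercept at any integer in the box.
Finally, together with the visible shape, these determine p as stated.

2*x*y^2 + 3*y^3 + 2*x*y + 1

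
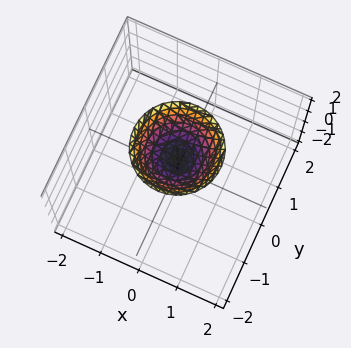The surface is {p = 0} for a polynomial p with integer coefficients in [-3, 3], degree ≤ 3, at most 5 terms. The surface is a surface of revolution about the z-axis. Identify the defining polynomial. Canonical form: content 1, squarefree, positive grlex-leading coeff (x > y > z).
x^2 + y^2 - z + 1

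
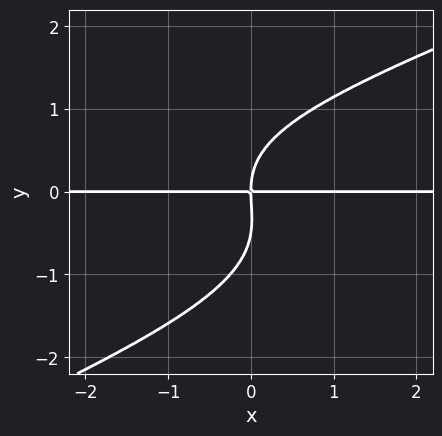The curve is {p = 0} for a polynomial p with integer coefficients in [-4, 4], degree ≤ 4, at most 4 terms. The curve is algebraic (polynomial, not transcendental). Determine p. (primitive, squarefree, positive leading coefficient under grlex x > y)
(a) Degree: no degree-3 curve has this shape, so deg p = 4.
(b) Checking where it meets the axes: every point of the x-axis in the box is on the curve; it crosses the y-axis at the gridline y = 0.
(c) Solving for integer coefficients yields p as stated.

x*y^3 - 2*y^4 - y^3 + 3*x*y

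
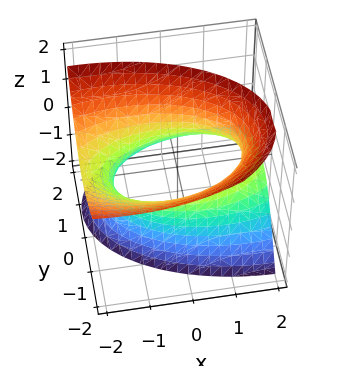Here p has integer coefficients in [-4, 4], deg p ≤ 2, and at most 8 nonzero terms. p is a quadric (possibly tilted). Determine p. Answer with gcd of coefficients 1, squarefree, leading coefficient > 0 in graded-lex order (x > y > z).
x^2 + 2*x*z + 3*y^2 + 2*y*z - 2*z^2 - 3

(a) Degree: no degree-1 surface has this shape, so deg p = 2.
(b) Observable constraints: the surface avoids every integer z-axis point in the box; the y-axis gridline crossings are at y ∈ {-1, 1}.
(c) The integer polynomial consistent with all of this is the stated p.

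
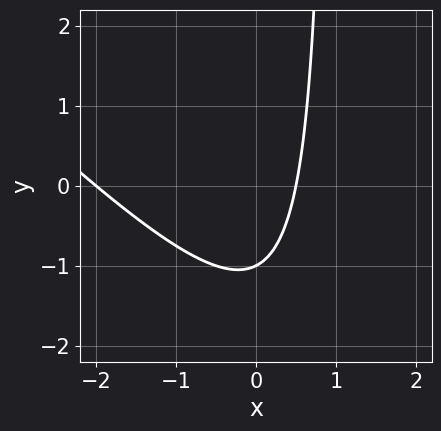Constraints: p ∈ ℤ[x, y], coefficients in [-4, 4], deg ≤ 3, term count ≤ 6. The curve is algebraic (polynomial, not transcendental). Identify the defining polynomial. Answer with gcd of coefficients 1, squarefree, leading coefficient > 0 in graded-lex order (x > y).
2*x^2 + 2*x*y + 3*x - 2*y - 2

First, degree: no degree-1 curve has this shape, so deg p = 2.
Then, checking where it meets the axes: one x-axis crossing is at x = -2; it meets the y-axis at y = -1 (among the integer gridlines).
Finally, the integer polynomial consistent with all of this is the stated p.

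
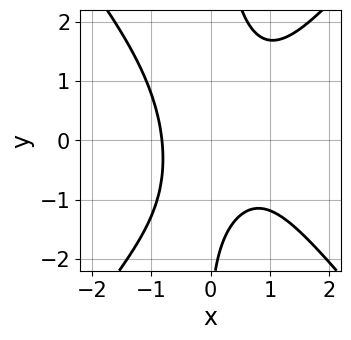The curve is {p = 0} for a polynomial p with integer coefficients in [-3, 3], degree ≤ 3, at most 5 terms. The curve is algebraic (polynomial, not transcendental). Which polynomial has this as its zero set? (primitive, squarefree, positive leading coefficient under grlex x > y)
3*x^3 - 2*x*y^2 - 2*x^2 + y + 3

First, degree: the shape is more complex than any degree-2 curve, so deg p = 3.
Then, against the integer gridlines: it misses every integer gridline on the y-axis.
Finally, assembling these constraints gives the stated polynomial.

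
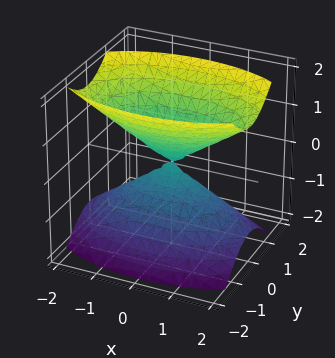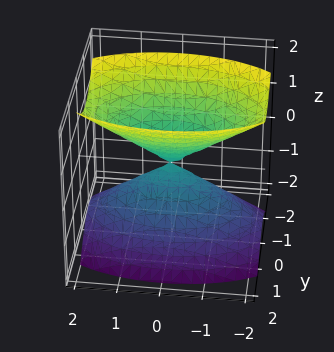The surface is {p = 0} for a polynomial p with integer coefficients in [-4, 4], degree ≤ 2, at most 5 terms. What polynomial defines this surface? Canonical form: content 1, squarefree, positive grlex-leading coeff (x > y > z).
(a) The picture has 2 separate pieces.
(b) Degree: a double cone through the origin; a quadric, so deg p = 2.
(c) Symmetries: the x ↦ −x reflection is a symmetry, so x appears only in even powers; the y ↦ −y reflection is a symmetry, so y appears only in even powers; it's symmetric under z → −z, forcing even powers of z.
(d) Reading off the gridlines: it meets the y-axis at y = 0 (among the integer gridlines); it crosses the z-axis at the gridline z = 0; one x-axis crossing is at x = 0.
(e) Assembling these constraints gives the stated polynomial.

x^2 + 3*y^2 - 2*z^2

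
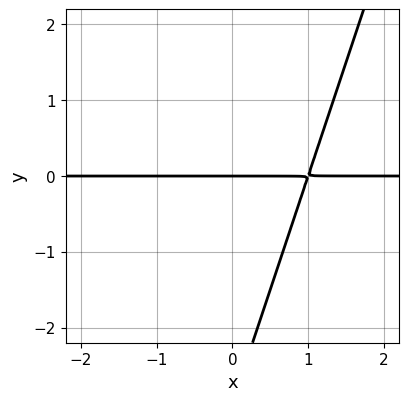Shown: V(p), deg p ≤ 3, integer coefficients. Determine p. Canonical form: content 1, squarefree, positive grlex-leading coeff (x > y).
3*x*y - y^2 - 3*y

(a) Degree: a generic line meets the curve in up to 2 points, so deg p = 2.
(b) Reading off the gridlines: it meets the y-axis at y = 0 (among the integer gridlines); every point of the x-axis in the box is on the curve.
(c) Matching integer coefficients to the picture gives p.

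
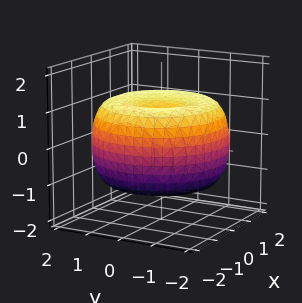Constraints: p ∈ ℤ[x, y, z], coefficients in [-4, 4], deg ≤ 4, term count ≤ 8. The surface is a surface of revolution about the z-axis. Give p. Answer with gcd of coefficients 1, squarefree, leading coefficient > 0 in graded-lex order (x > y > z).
x^4 + 2*x^2*y^2 + y^4 - 3*x^2 - 3*y^2 + 3*z^2 - 2

Degree: a generic line meets the surface in up to 4 points, so deg p = 4.
Symmetry: the z-axis is an axis of rotation, so x and y enter only as x² + y².
Against the integer gridlines: a circular section at z = 0 has radius between 1 and 2.
Matching integer coefficients to the picture gives p.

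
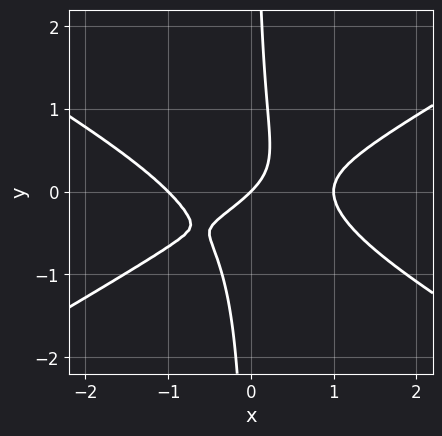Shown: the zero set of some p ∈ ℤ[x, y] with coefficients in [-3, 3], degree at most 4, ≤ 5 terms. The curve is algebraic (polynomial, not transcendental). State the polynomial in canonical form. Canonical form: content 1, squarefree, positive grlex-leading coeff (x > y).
x^3 - 3*x*y^2 - x*y - x + y

(a) Degree: a generic line meets the curve in up to 3 points, so deg p = 3.
(b) From the axis intercepts and sections: among the integer gridlines, it crosses the x-axis at x ∈ {-1, 0, 1}; one y-axis crossing is at y = 0.
(c) Matching integer coefficients to the picture gives p.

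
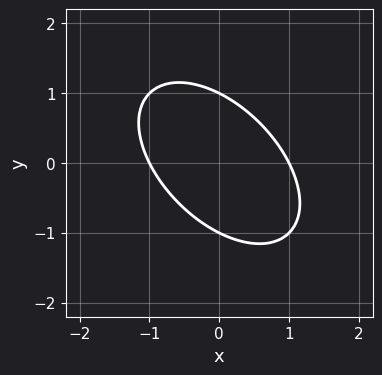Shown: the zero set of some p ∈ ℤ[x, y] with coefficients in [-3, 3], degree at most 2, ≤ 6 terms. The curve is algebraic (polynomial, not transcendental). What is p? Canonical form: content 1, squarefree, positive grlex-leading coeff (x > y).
x^2 + x*y + y^2 - 1

1. The degree is 2 — the shape is more complex than any degree-1 curve.
2. Checking where it meets the axes: the x-axis gridline crossings are at x ∈ {-1, 1}; among the integer gridlines, it crosses the y-axis at y ∈ {-1, 1}.
3. Assembling these constraints gives the stated polynomial.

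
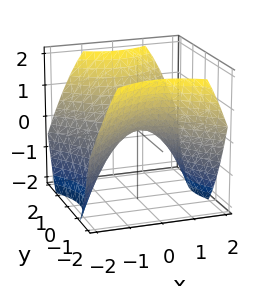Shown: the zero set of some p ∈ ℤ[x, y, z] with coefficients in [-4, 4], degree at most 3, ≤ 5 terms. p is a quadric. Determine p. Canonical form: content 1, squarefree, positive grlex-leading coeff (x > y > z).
2*x^2 - 2*y^2 + 3*z

(a) deg p = 2. A saddle surface; a quadric.
(b) Symmetries: it's symmetric under y → −y, forcing even powers of y; it's symmetric under x → −x, forcing even powers of x.
(c) Reading off the gridlines: it crosses the x-axis at the gridline x = 0; one y-axis crossing is at y = 0; one z-axis crossing is at z = 0.
(d) Matching integer coefficients to the picture gives p.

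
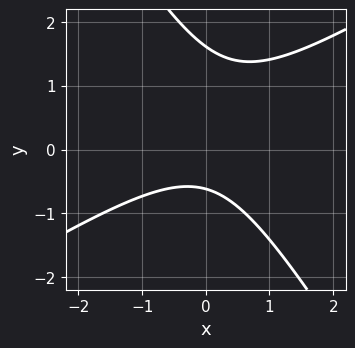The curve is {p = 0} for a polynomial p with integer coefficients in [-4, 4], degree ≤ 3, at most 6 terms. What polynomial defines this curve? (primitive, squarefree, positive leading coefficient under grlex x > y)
(a) deg p = 2. No degree-1 curve has this shape.
(b) From the axis intercepts and sections: no x-intercept at any integer in the box.
(c) The integer polynomial consistent with all of this is the stated p.

x^2 - x*y - y^2 + y + 1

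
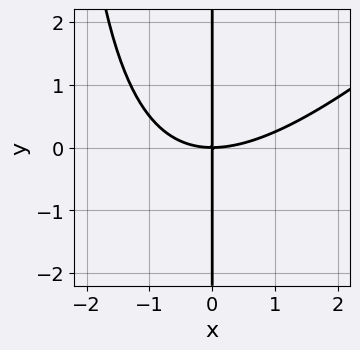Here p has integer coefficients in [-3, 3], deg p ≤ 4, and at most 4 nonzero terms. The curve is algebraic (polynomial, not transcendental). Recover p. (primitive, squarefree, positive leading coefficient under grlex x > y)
First, degree: no degree-2 curve has this shape, so deg p = 3.
Then, checking where it meets the axes: it meets the x-axis at x = 0 (among the integer gridlines); every point of the y-axis in the box is on the curve.
Finally, the integer polynomial consistent with all of this is the stated p.

x^3 - x^2*y - 3*x*y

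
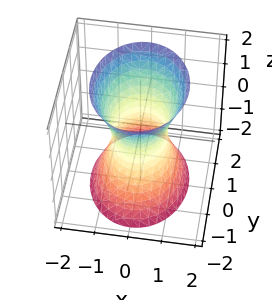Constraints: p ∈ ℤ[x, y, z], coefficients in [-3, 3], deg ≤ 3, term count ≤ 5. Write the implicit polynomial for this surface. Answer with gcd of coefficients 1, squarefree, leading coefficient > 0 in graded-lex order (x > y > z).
3*x^2 + 2*y^2 - z^2 - 2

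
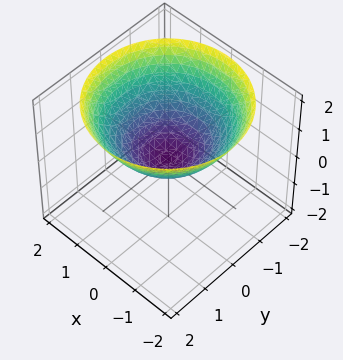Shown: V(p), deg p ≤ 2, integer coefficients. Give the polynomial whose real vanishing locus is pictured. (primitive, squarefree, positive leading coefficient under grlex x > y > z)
(a) deg p = 2. A paraboloid; a quadric.
(b) By symmetry, every cross-section ⟂ z is a circle, so x, y appear only via x² + y².
(c) Reading off the gridlines: one y-axis crossing is at y = 0; a circular section at z = 1 has radius between 1 and 2; it crosses the x-axis at the gridline x = 0.
(d) These observations pin down the coefficients.

x^2 + y^2 - 2*z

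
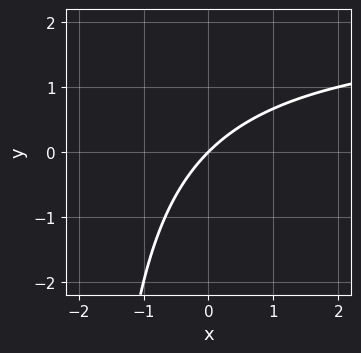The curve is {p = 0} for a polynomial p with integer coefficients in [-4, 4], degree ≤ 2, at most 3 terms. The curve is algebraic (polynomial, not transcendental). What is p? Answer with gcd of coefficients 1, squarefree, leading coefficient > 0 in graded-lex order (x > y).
First, degree: no degree-1 curve has this shape, so deg p = 2.
Next, from the visible intercepts: it meets the x-axis at x = 0 (among the integer gridlines); one y-axis crossing is at y = 0.
Finally, together with the visible shape, these determine p as stated.

x*y - 2*x + 2*y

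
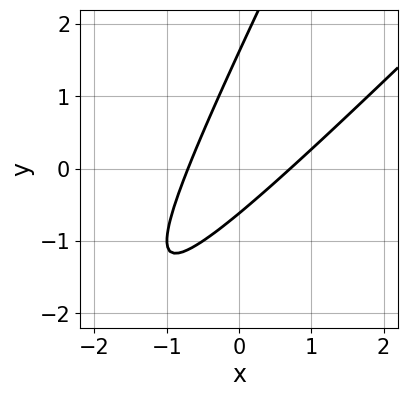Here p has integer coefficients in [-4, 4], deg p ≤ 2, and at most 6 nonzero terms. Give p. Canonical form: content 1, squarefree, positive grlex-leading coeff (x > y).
2*x^2 - 3*x*y + y^2 - y - 1

1. Degree: a generic line meets the curve in up to 2 points, so deg p = 2.
2. Matching integer coefficients to the picture gives p.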